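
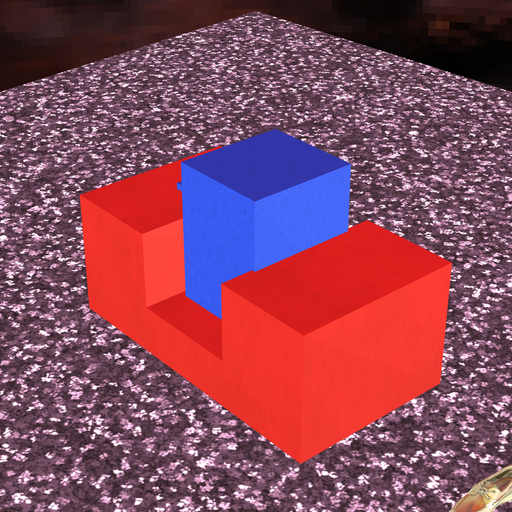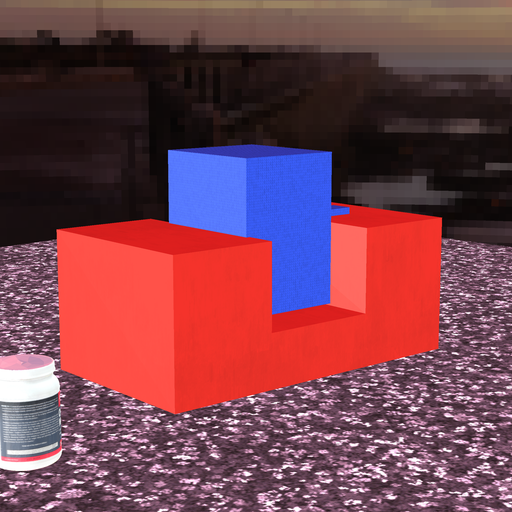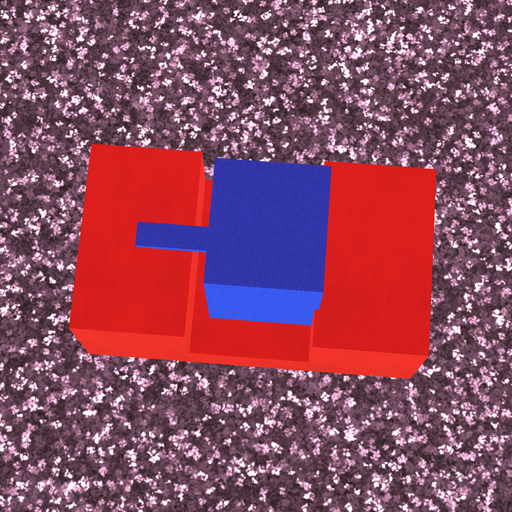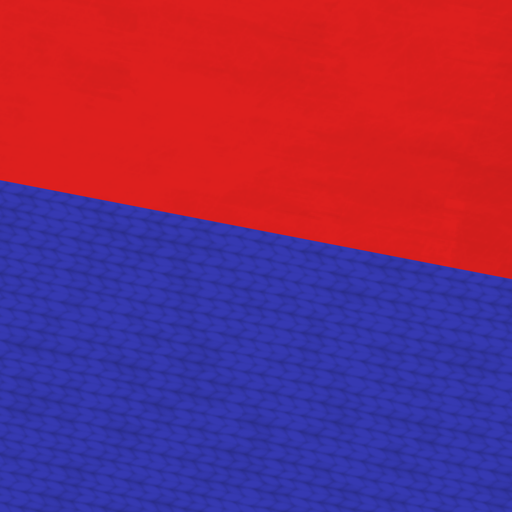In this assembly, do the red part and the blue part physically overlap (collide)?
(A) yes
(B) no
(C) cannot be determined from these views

(A) yes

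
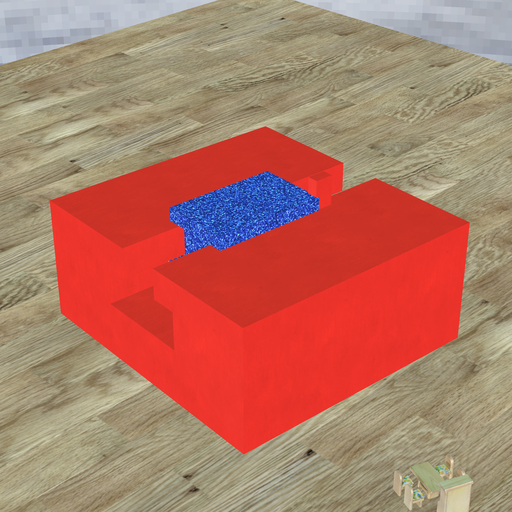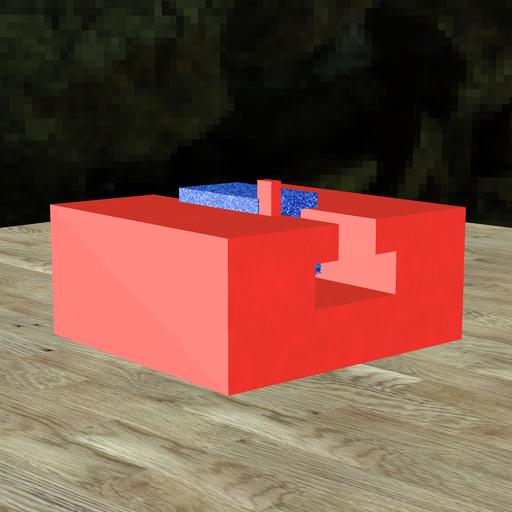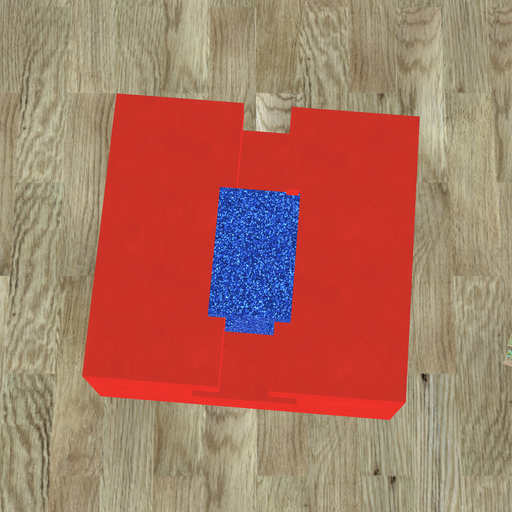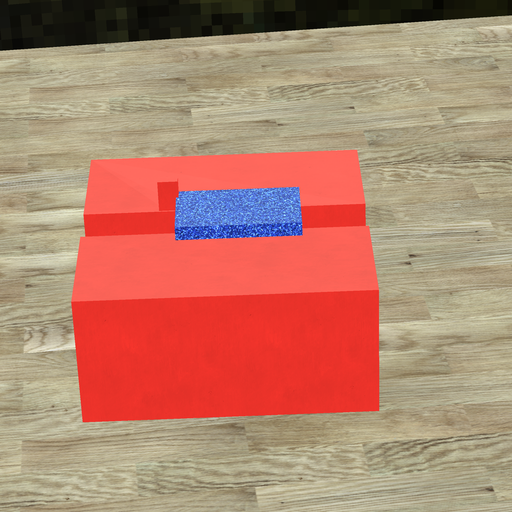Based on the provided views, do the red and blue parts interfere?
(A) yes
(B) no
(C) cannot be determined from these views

(A) yes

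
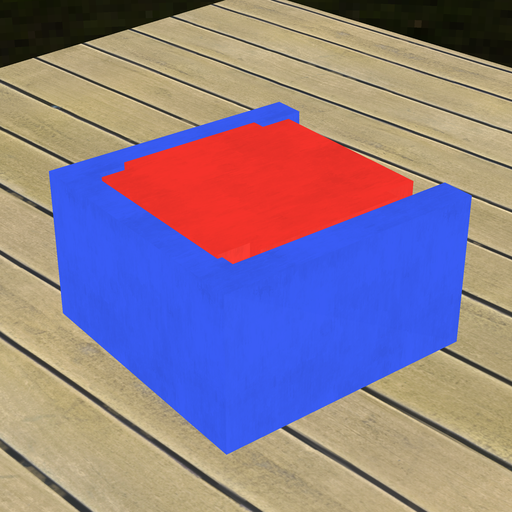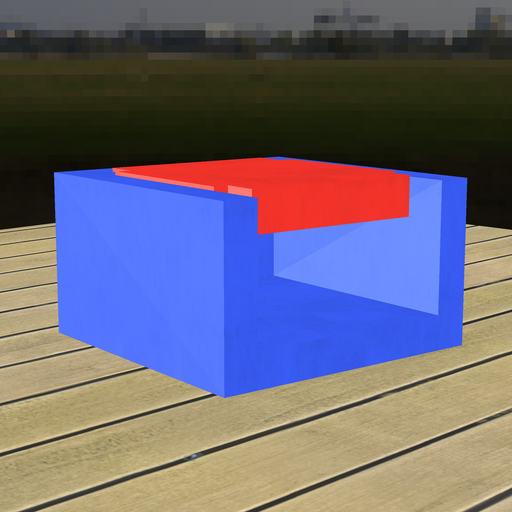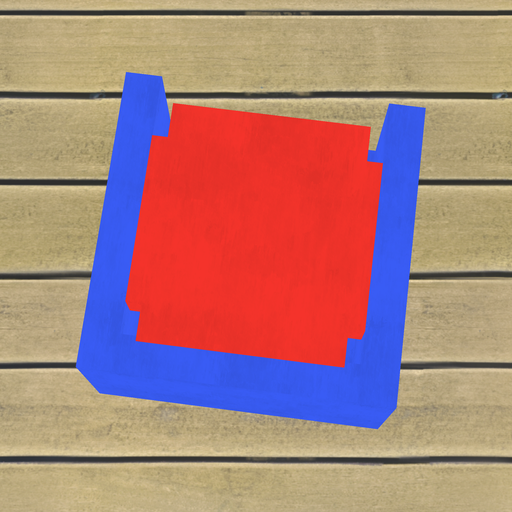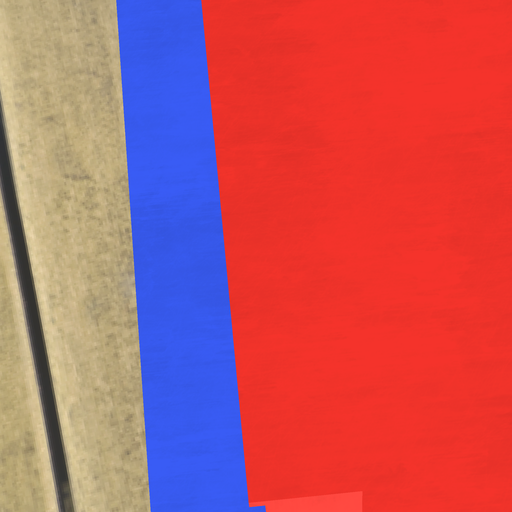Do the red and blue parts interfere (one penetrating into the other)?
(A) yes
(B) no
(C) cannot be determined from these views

(A) yes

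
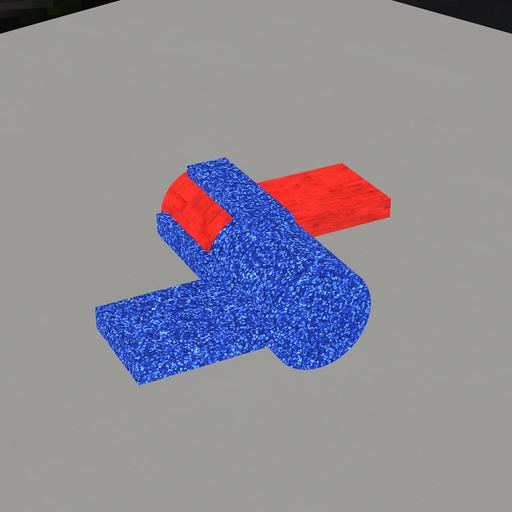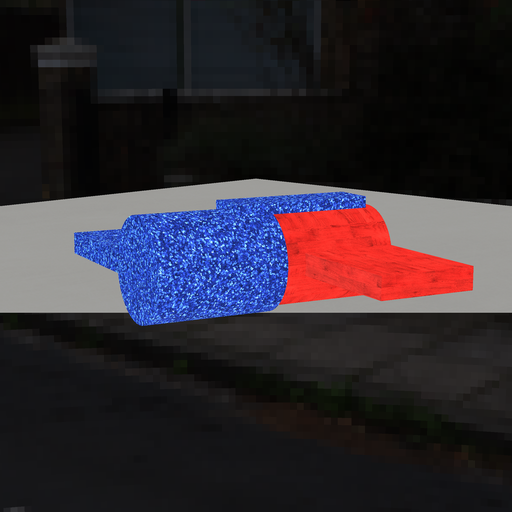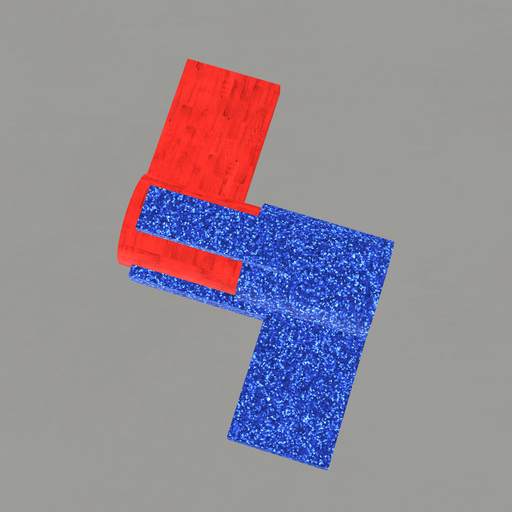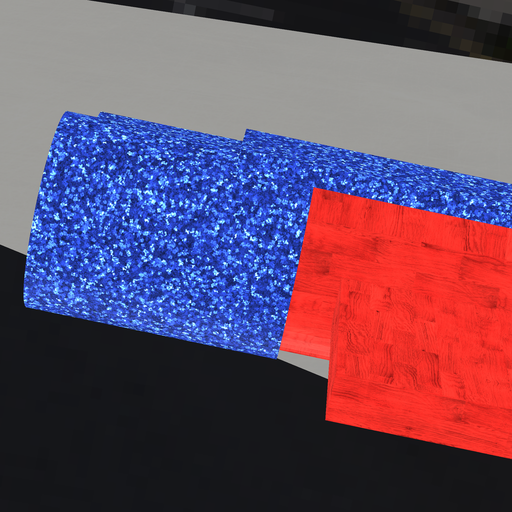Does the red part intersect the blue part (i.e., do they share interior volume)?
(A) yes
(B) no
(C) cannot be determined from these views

(A) yes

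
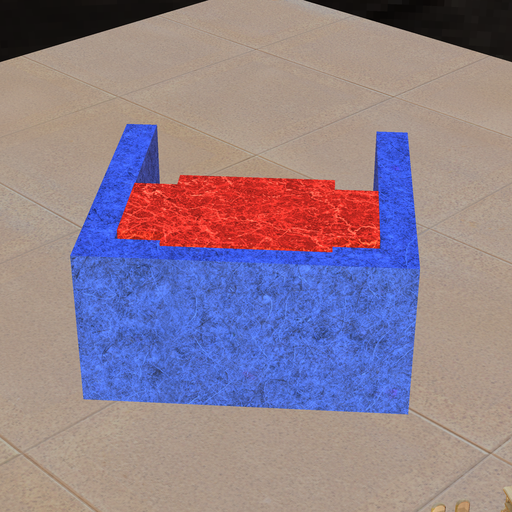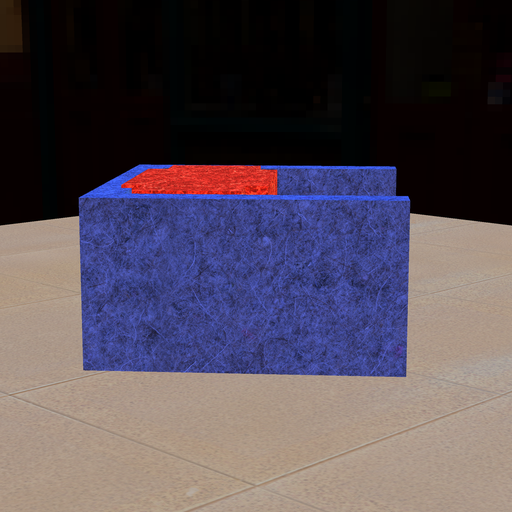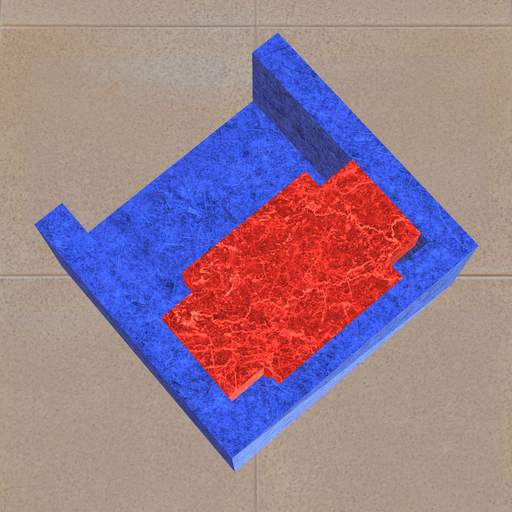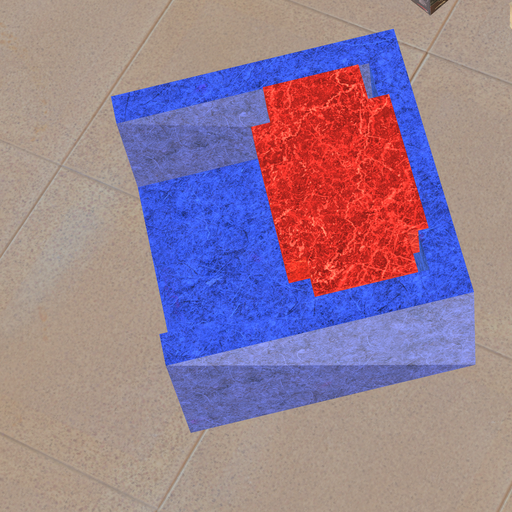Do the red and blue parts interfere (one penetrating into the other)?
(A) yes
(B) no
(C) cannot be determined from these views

(A) yes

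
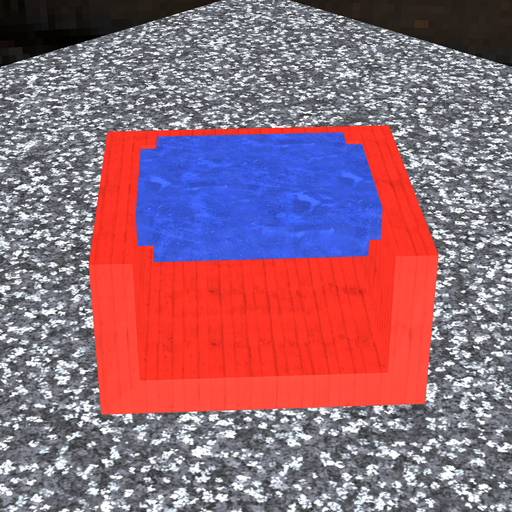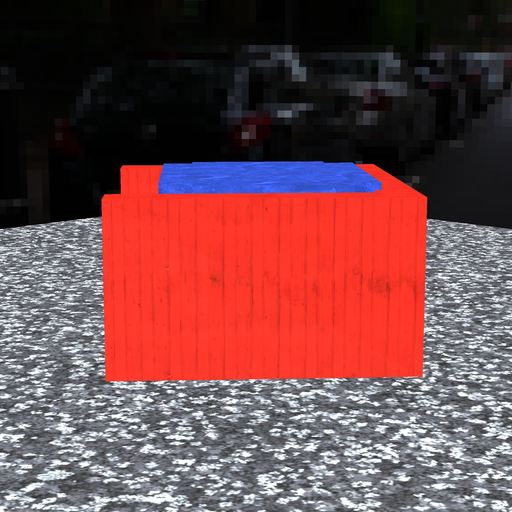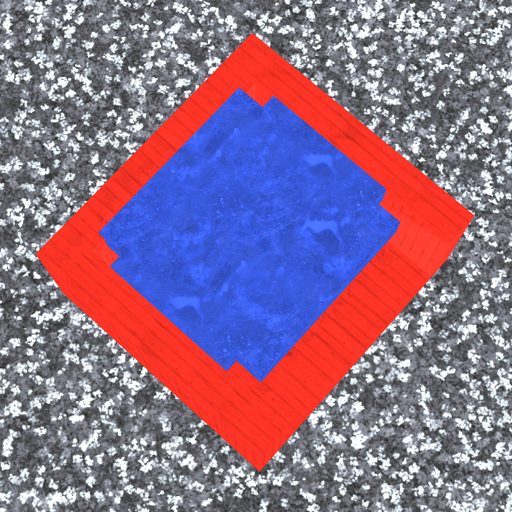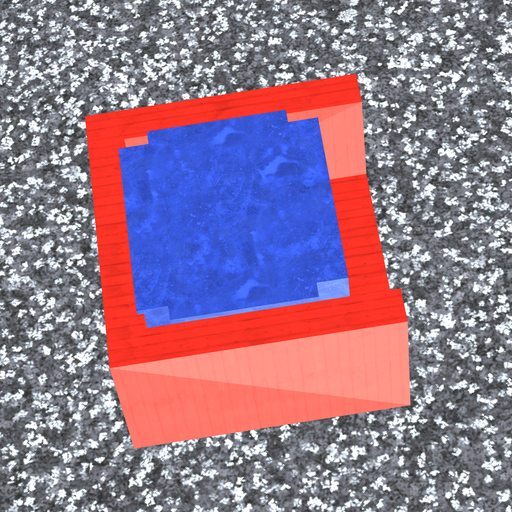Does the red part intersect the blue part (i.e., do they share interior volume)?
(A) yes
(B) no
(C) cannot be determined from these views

(A) yes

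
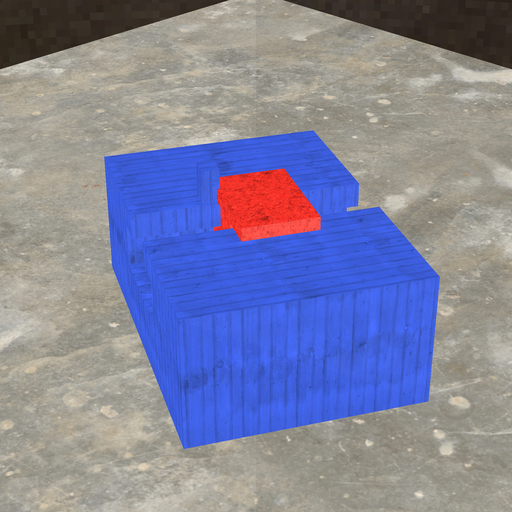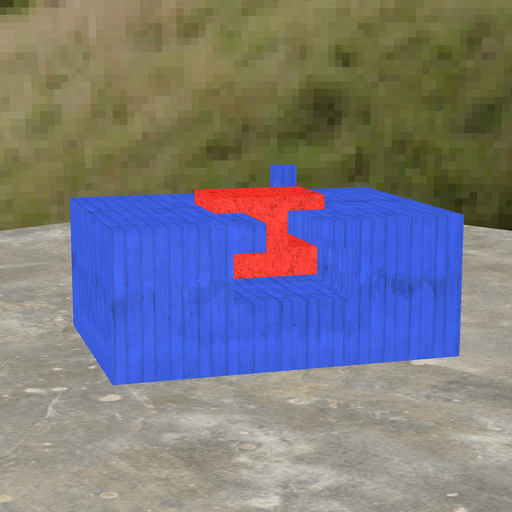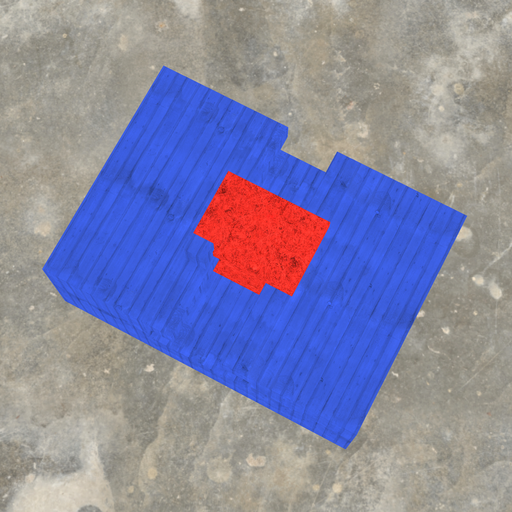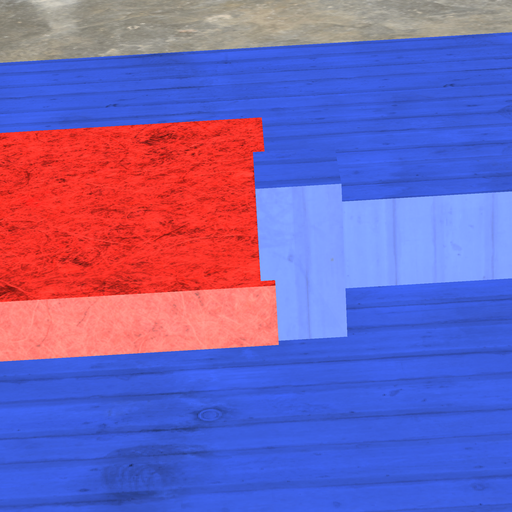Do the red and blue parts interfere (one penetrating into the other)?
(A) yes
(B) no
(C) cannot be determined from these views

(A) yes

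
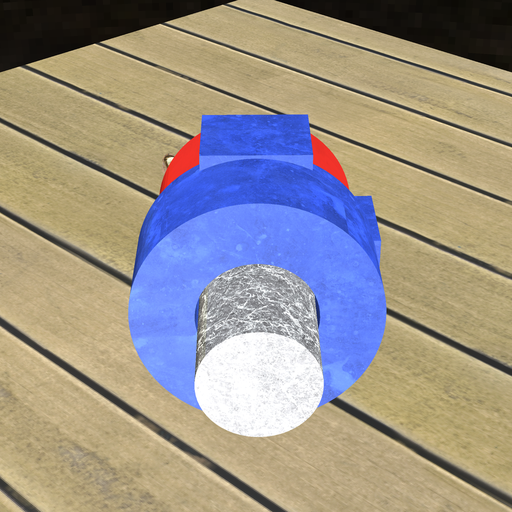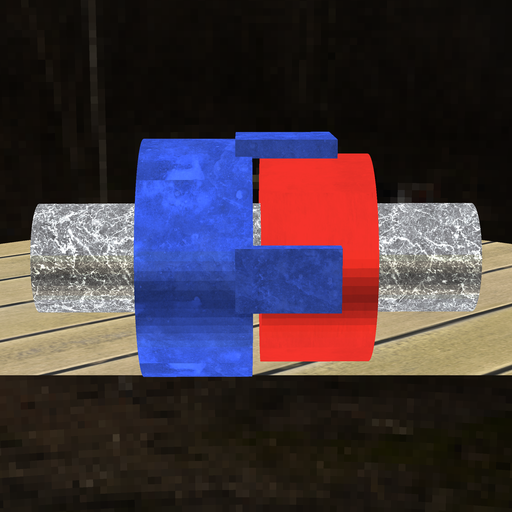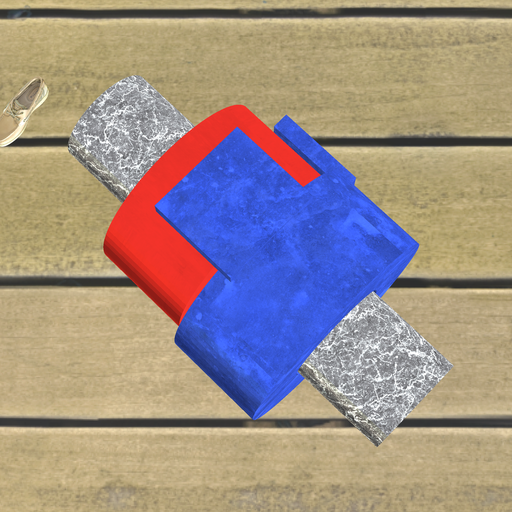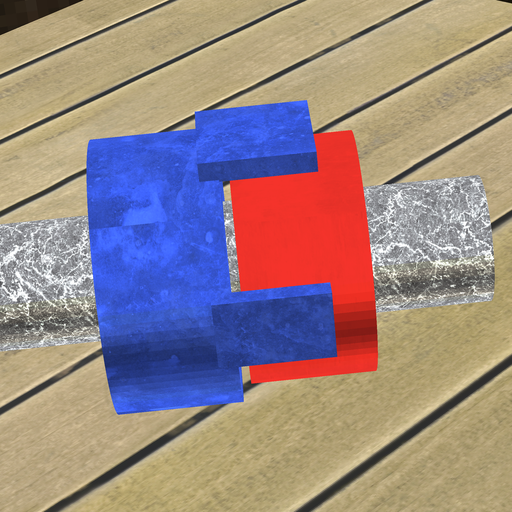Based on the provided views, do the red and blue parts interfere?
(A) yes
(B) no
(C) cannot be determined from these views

(B) no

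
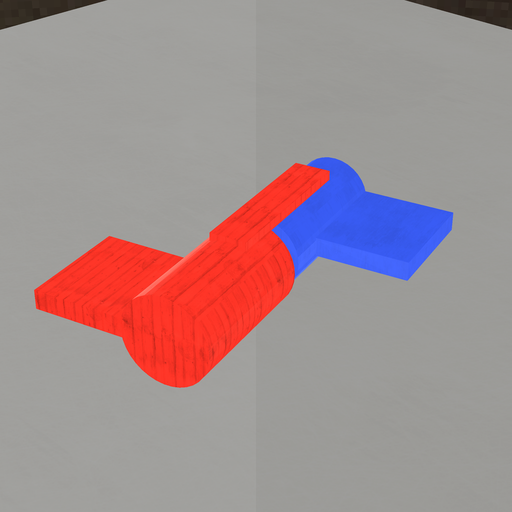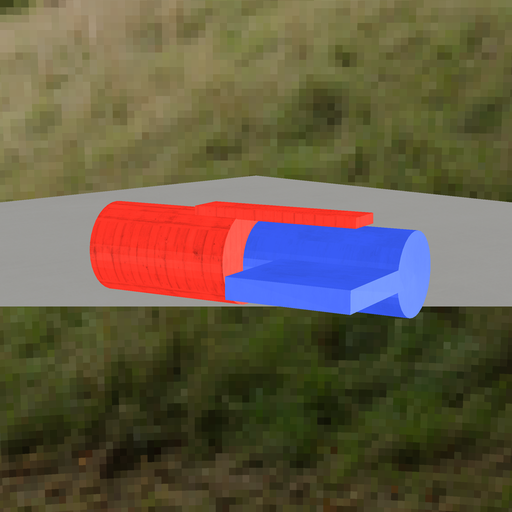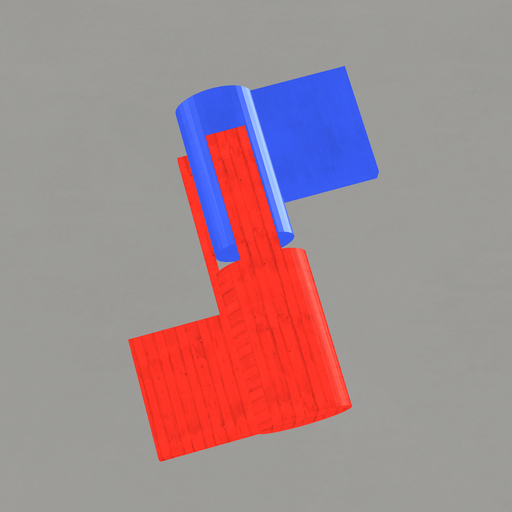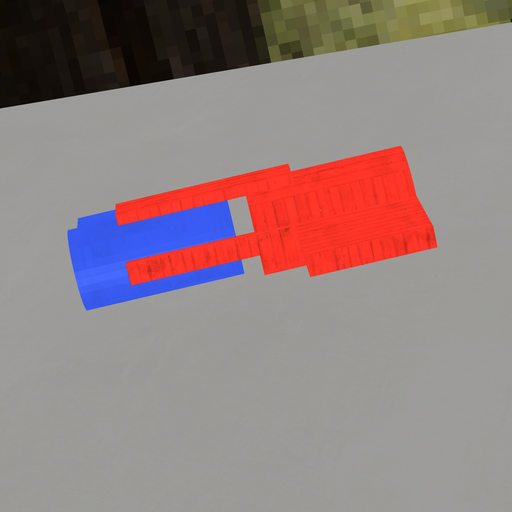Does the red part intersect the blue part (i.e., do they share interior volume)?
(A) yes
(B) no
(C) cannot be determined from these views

(B) no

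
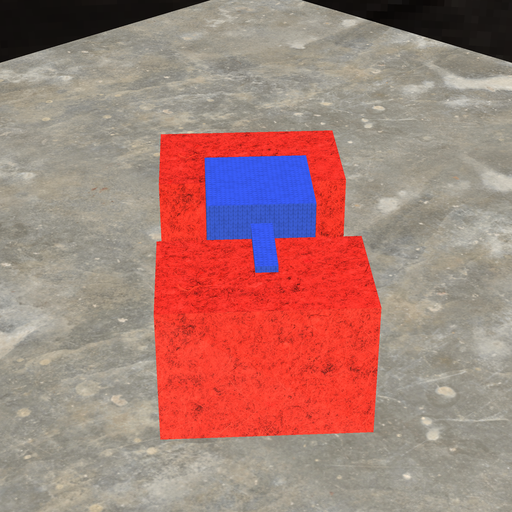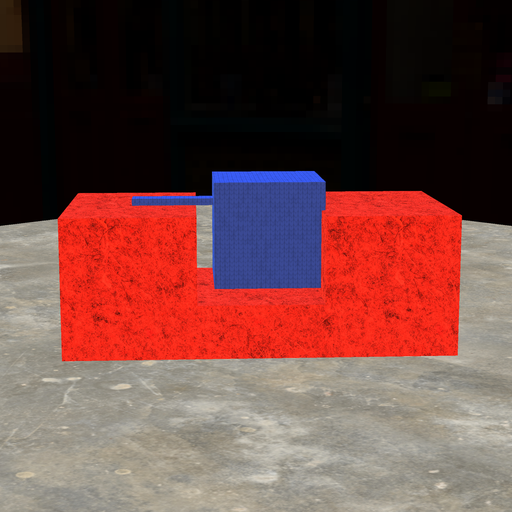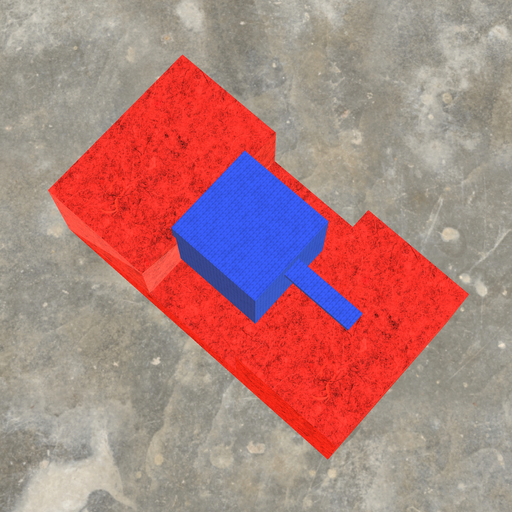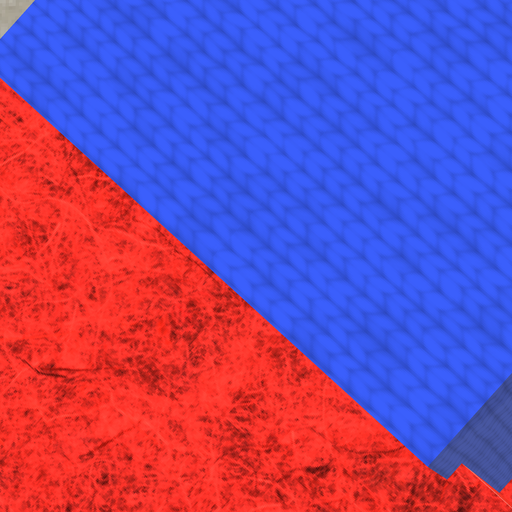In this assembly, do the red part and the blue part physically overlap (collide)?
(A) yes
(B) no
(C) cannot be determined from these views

(A) yes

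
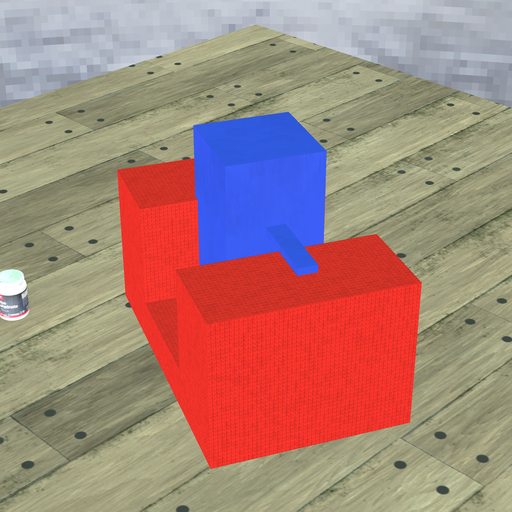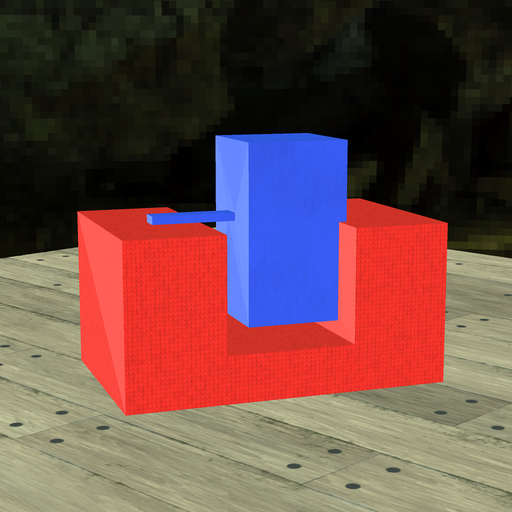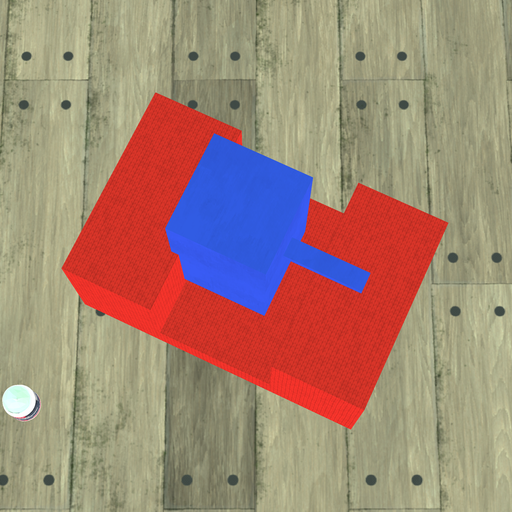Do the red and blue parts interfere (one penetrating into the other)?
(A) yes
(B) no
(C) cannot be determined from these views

(A) yes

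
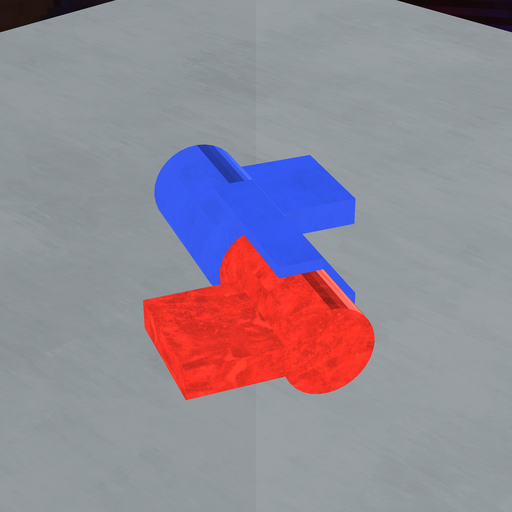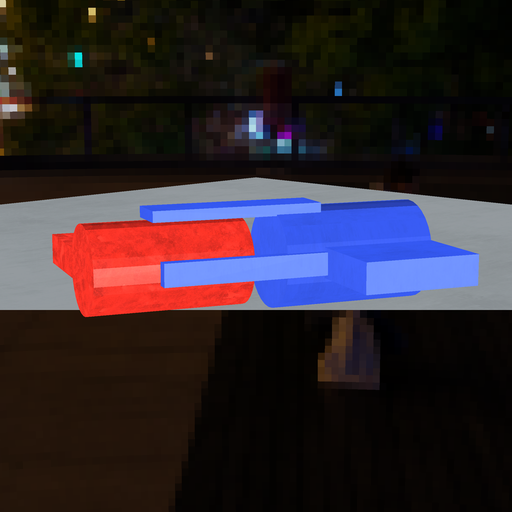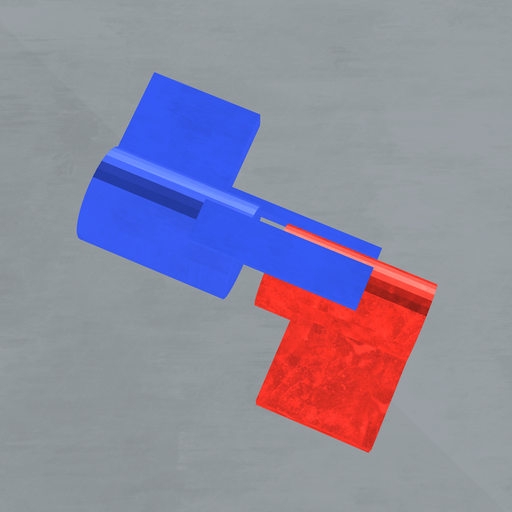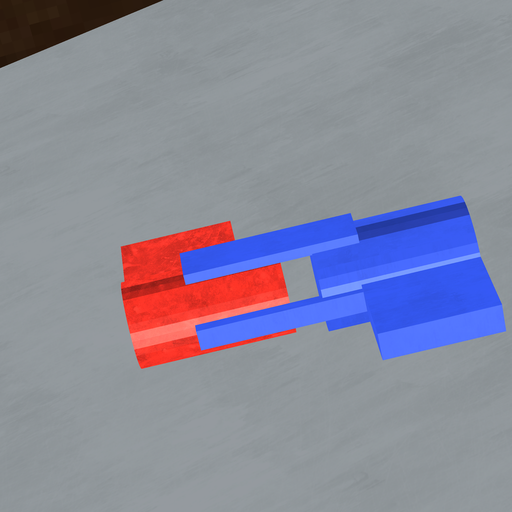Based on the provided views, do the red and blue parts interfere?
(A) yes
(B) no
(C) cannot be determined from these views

(B) no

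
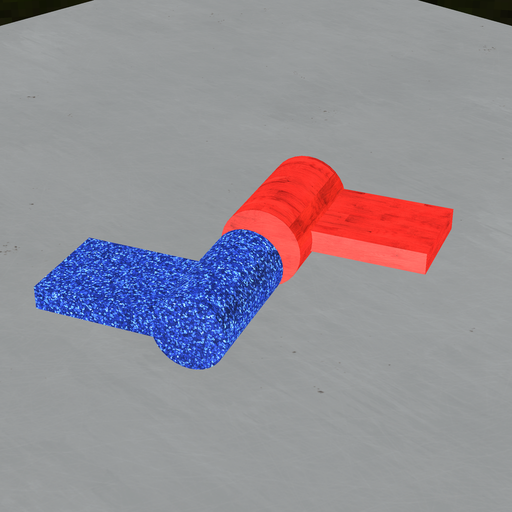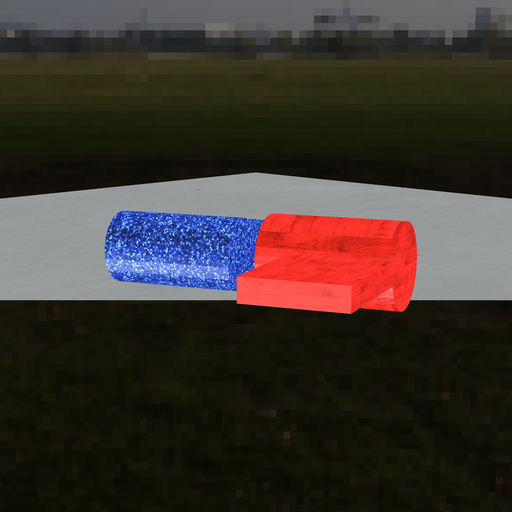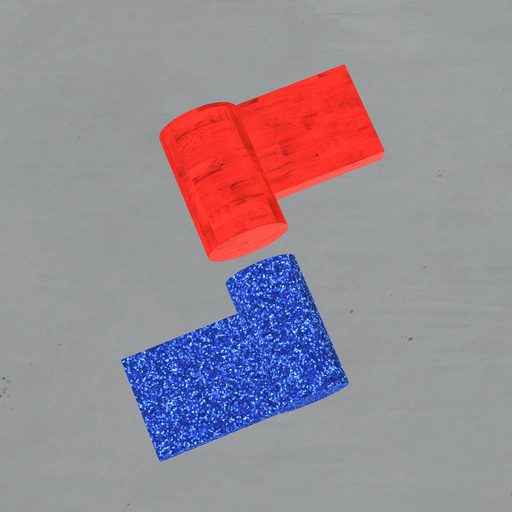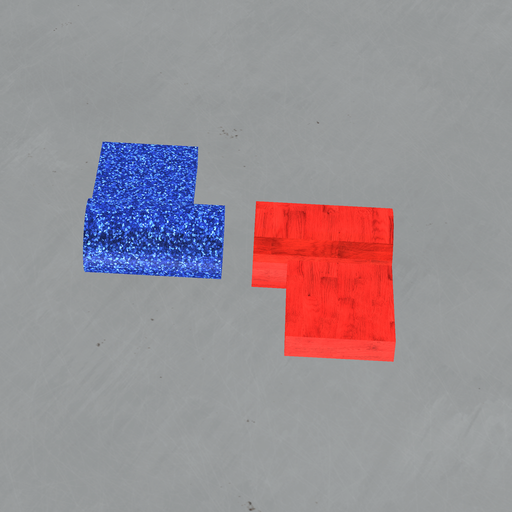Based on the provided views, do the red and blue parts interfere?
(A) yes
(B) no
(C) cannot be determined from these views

(B) no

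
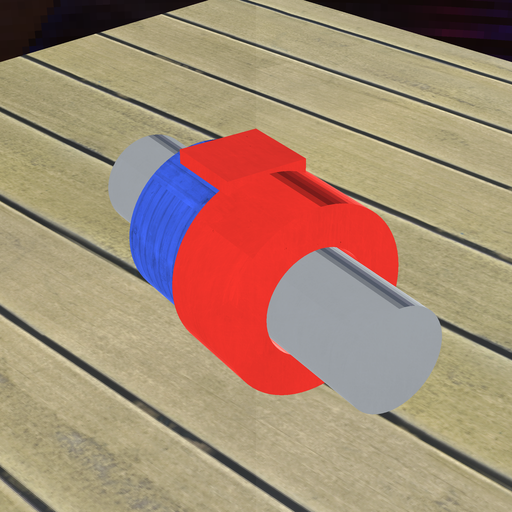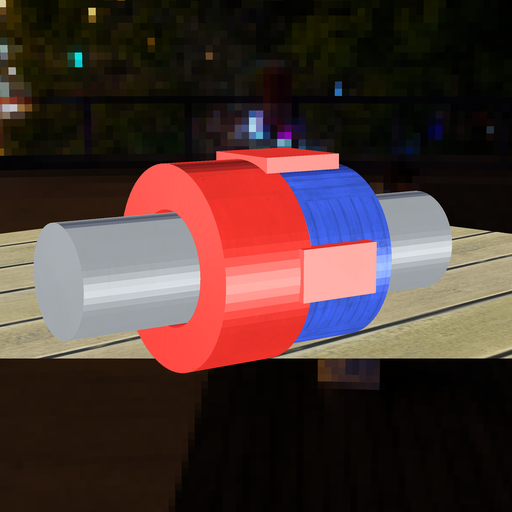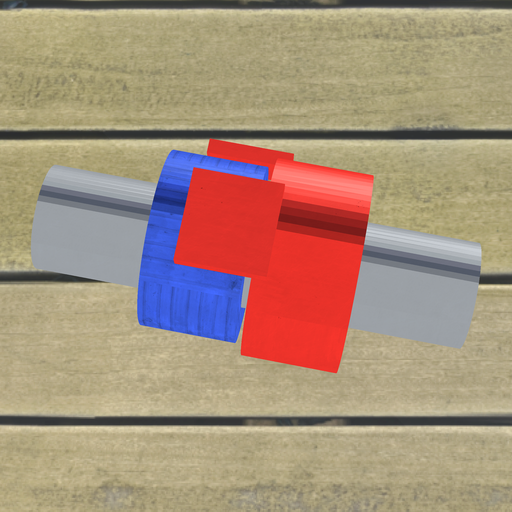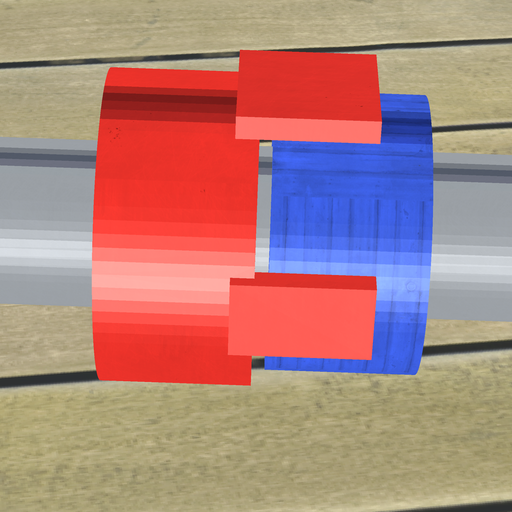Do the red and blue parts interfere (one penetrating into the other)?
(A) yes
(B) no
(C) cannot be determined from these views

(B) no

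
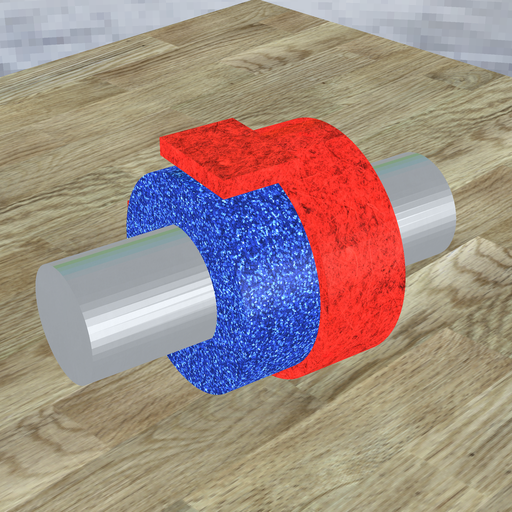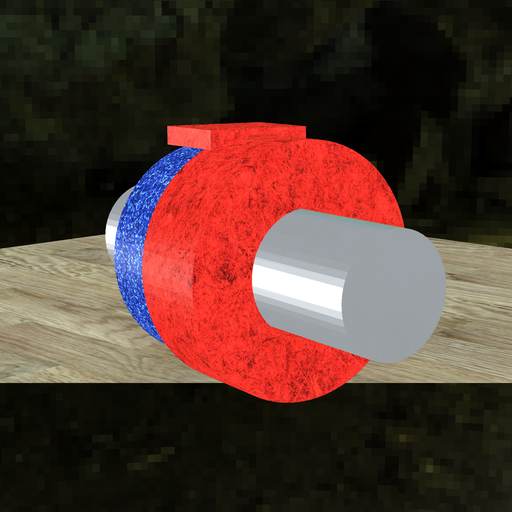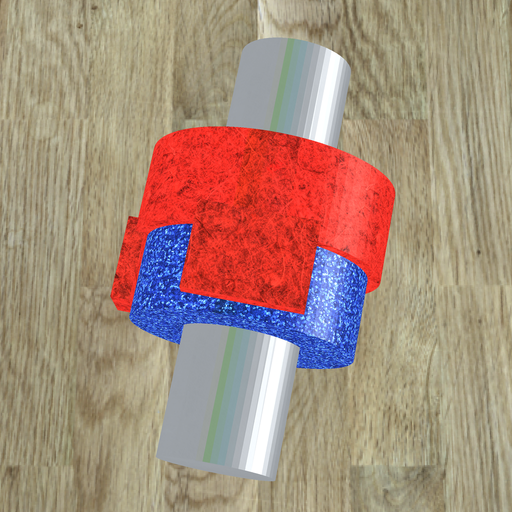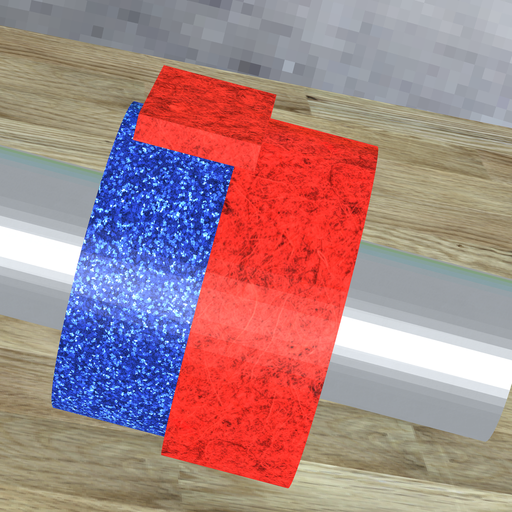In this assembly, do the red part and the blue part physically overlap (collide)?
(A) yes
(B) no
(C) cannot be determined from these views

(A) yes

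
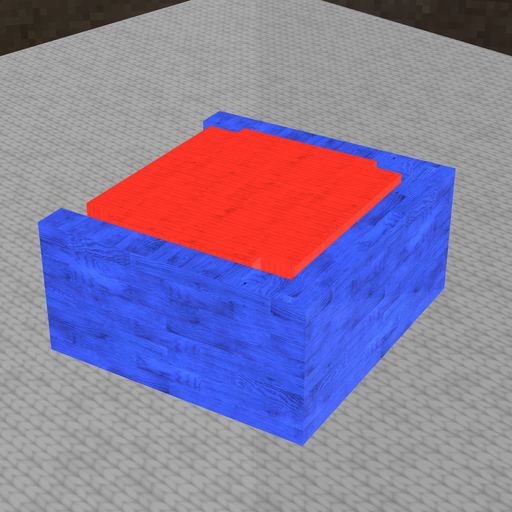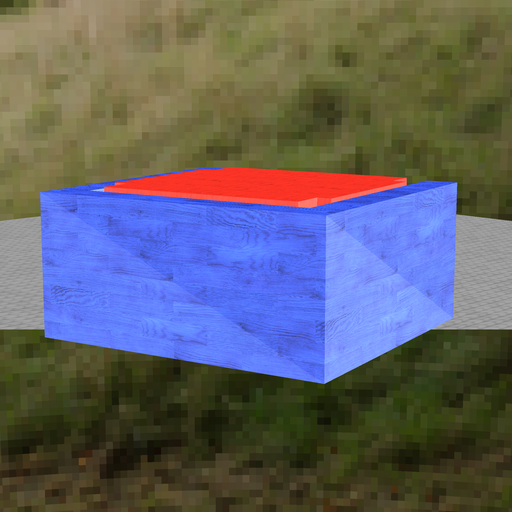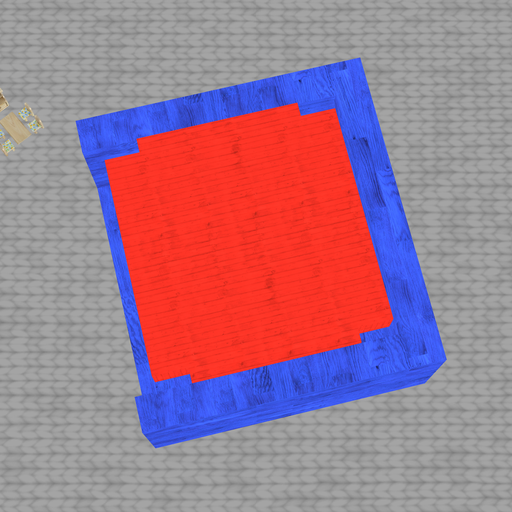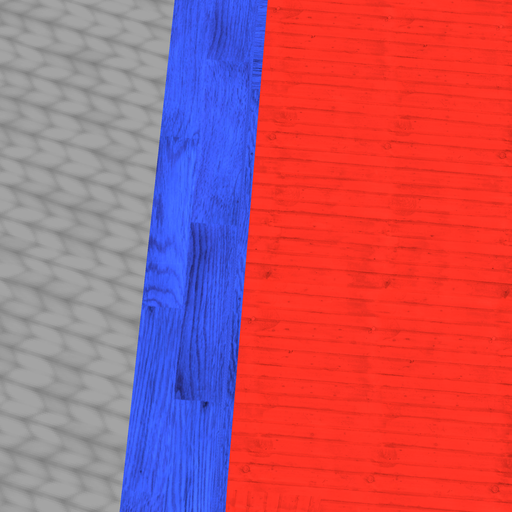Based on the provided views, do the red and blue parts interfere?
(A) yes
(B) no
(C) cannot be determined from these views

(B) no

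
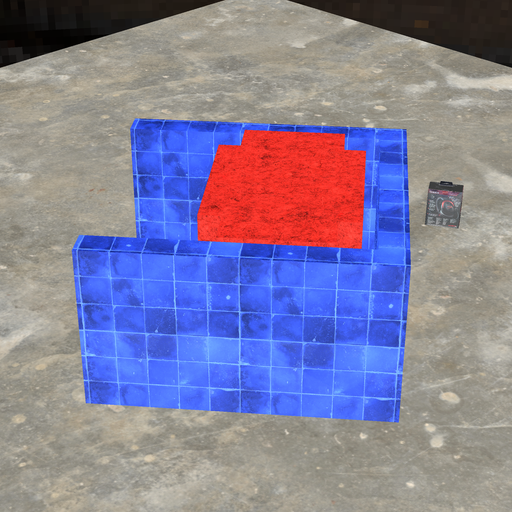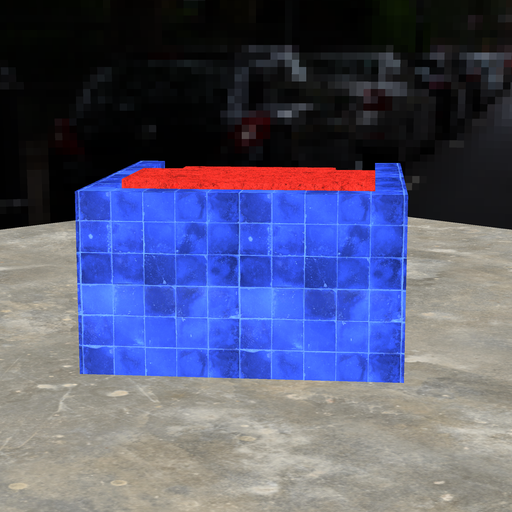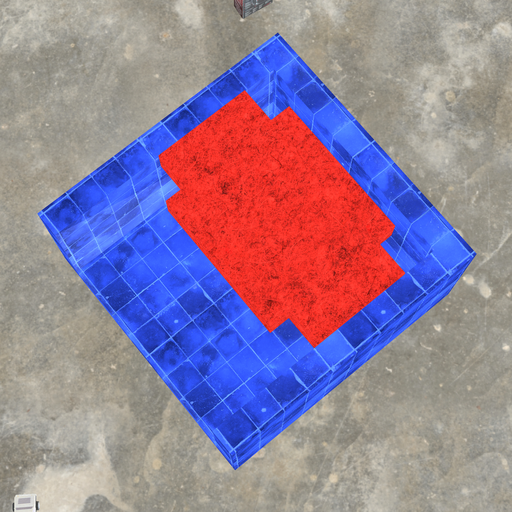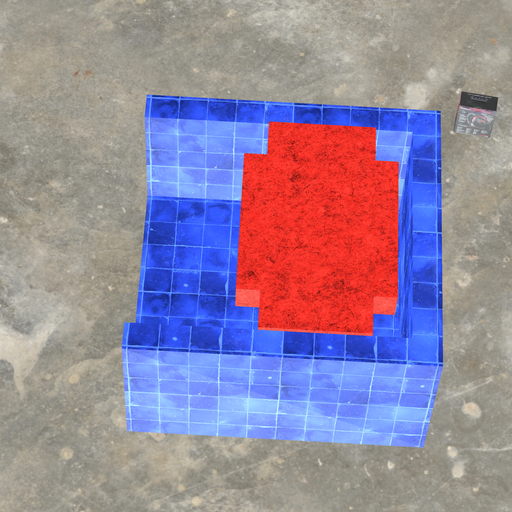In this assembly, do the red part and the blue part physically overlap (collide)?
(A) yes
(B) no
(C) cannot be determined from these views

(B) no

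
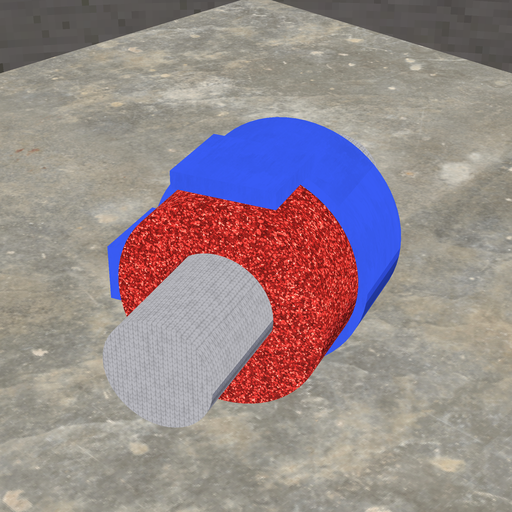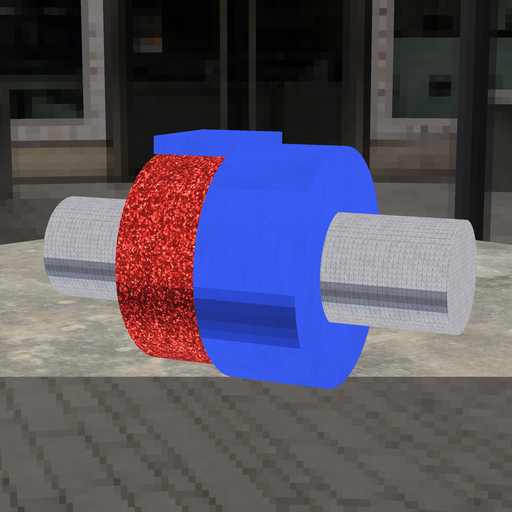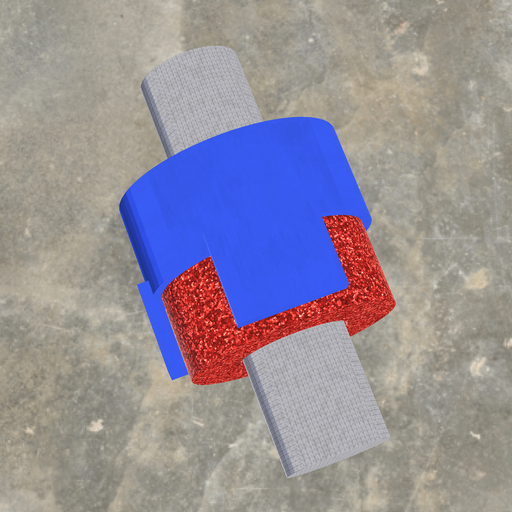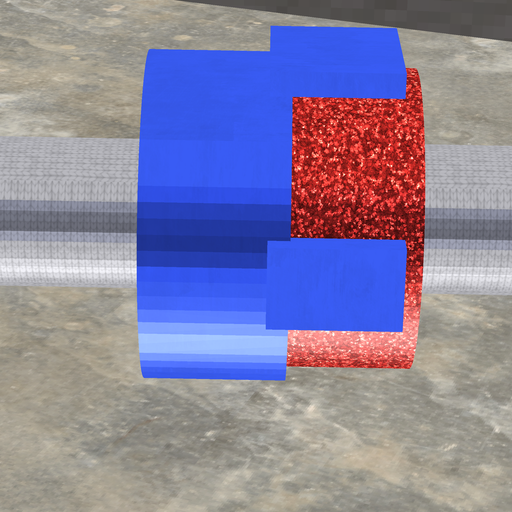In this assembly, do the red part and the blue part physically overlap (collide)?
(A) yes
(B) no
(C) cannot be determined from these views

(A) yes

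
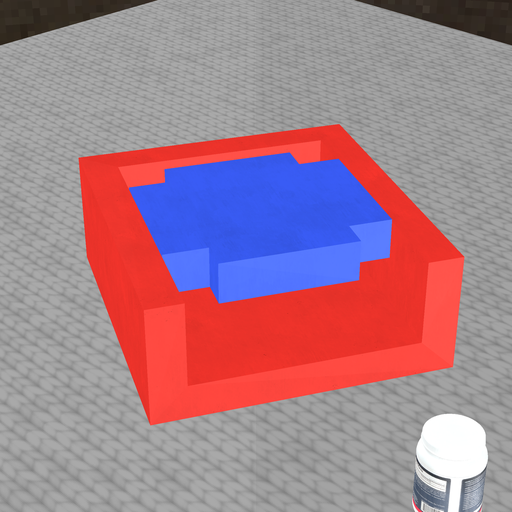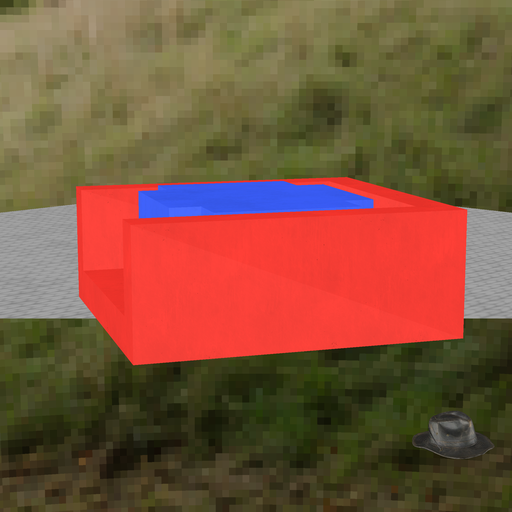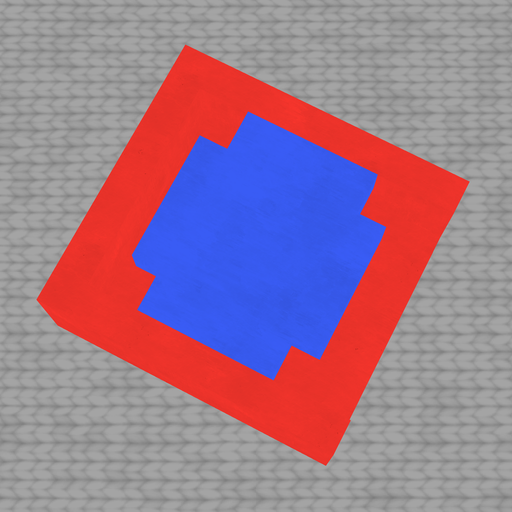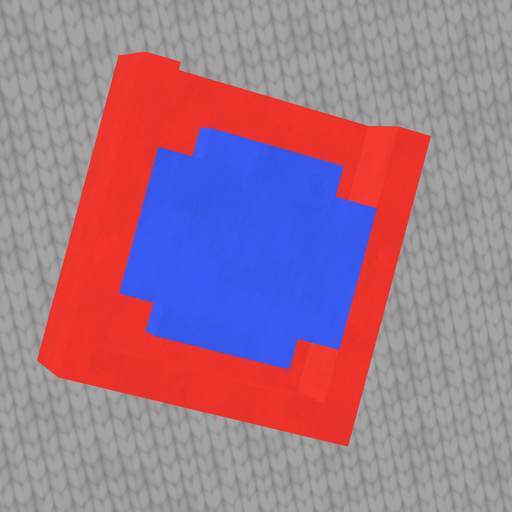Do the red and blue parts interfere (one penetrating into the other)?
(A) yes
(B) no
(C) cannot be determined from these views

(B) no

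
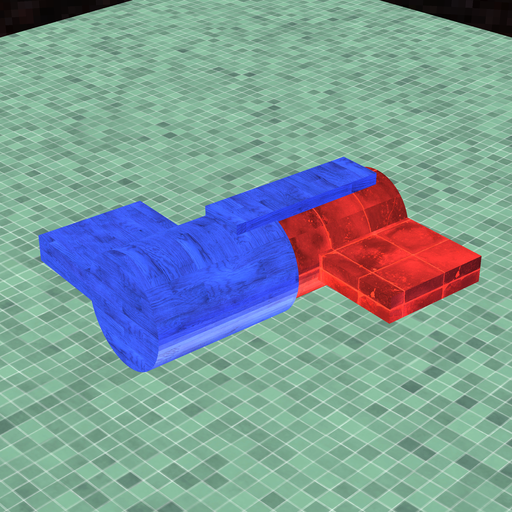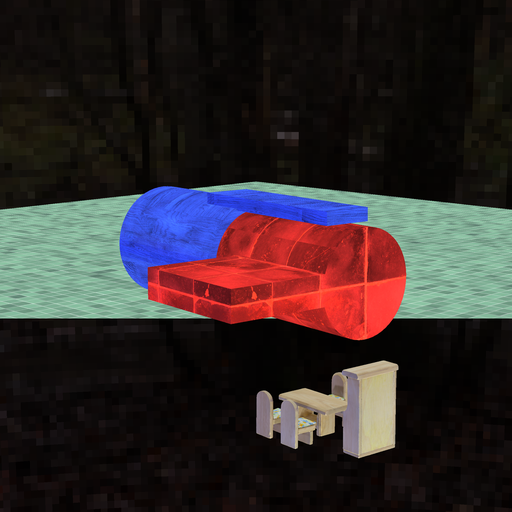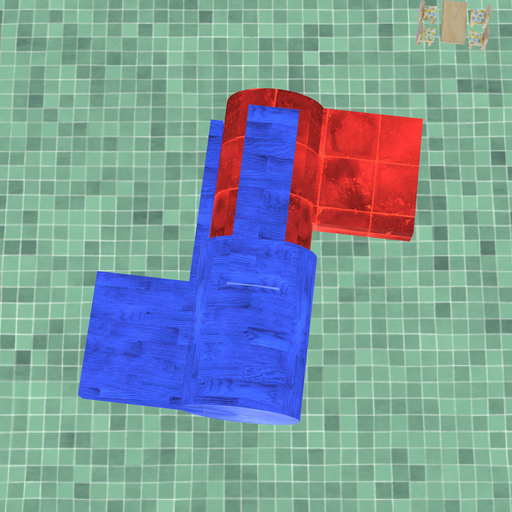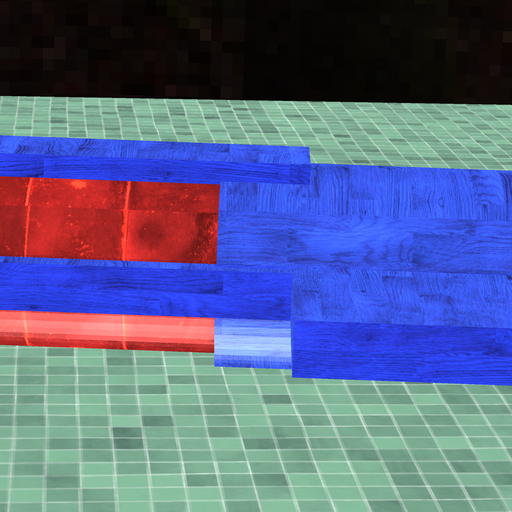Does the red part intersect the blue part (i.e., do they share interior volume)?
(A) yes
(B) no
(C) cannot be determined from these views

(A) yes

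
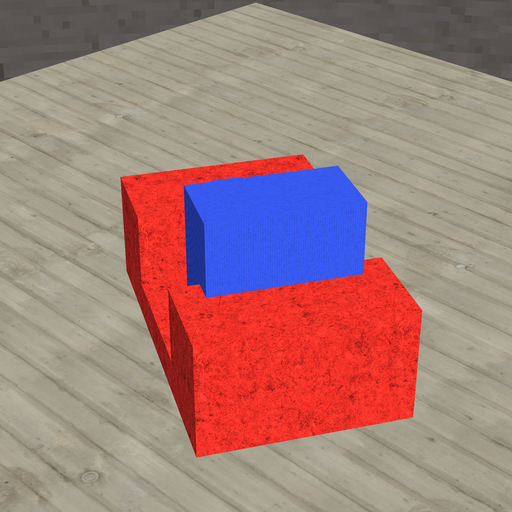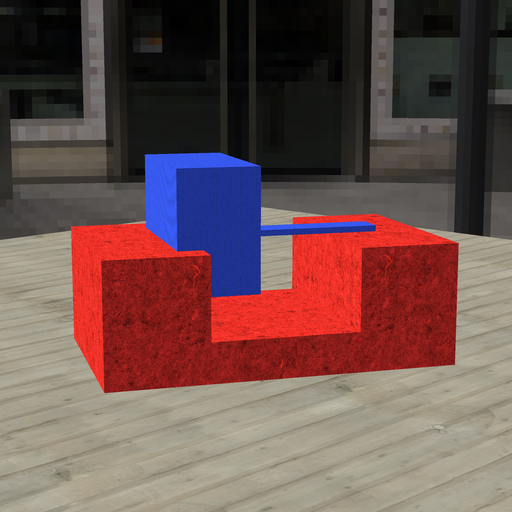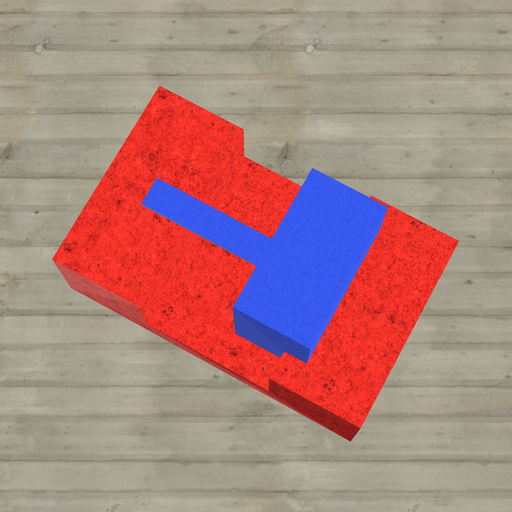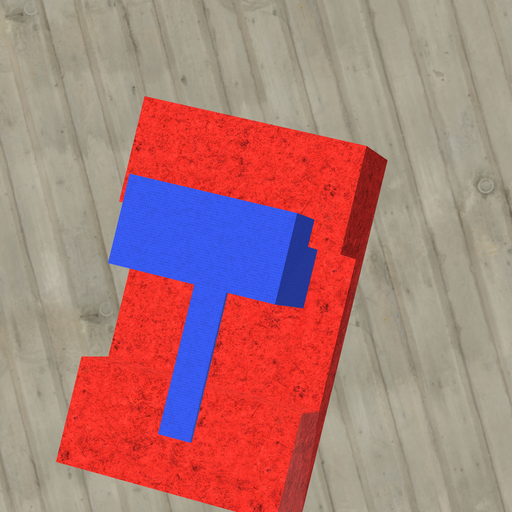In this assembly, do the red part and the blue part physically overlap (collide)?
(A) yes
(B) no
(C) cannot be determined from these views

(A) yes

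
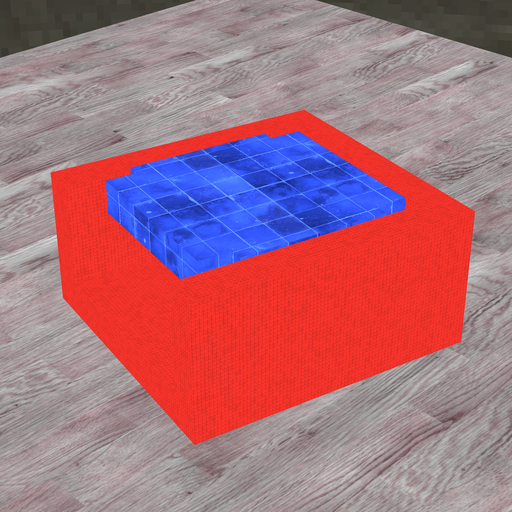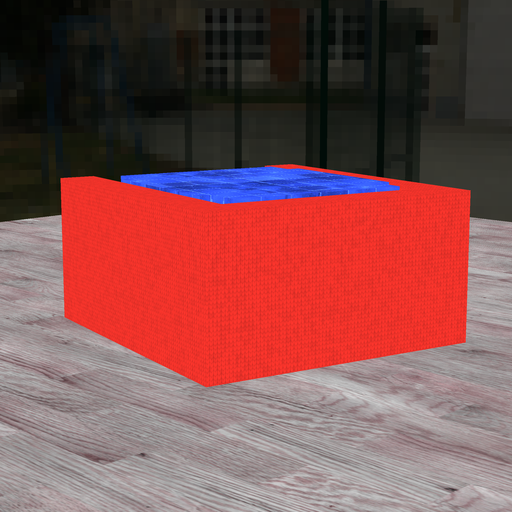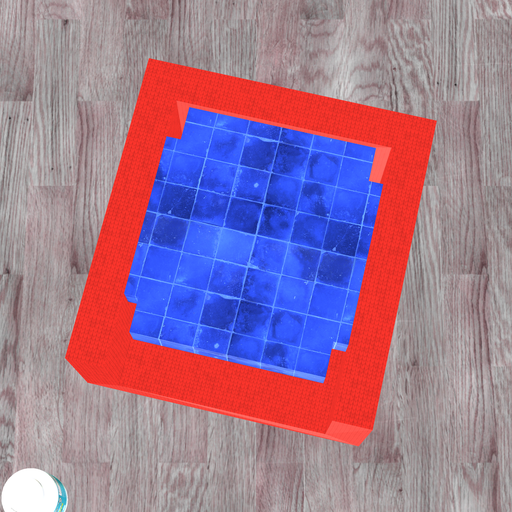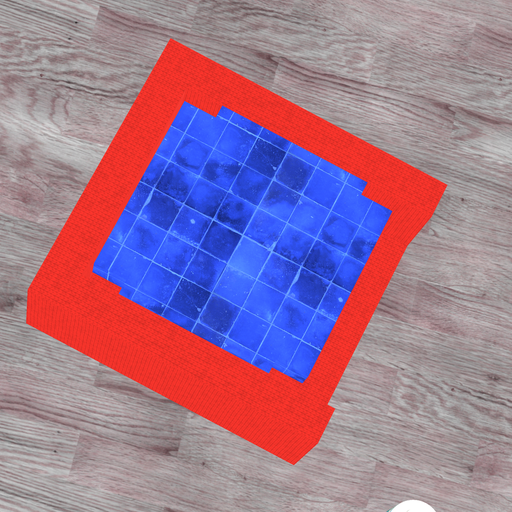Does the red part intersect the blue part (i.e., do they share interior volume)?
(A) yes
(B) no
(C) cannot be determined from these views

(B) no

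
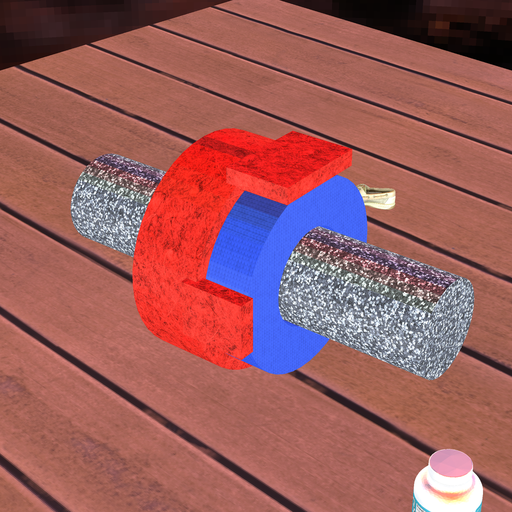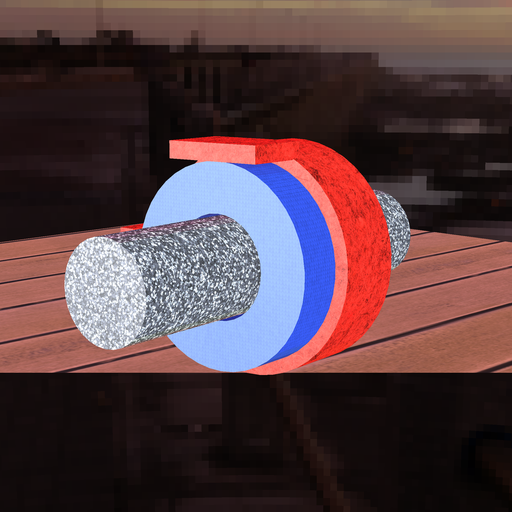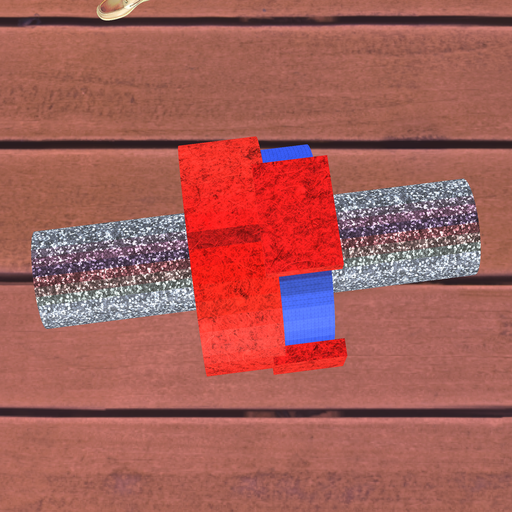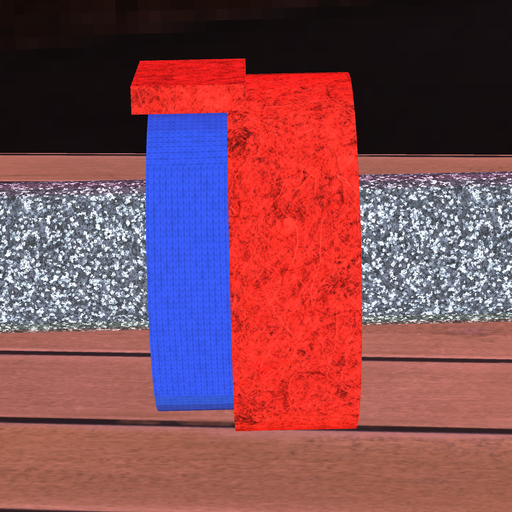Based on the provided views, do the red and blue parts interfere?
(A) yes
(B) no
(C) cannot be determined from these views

(A) yes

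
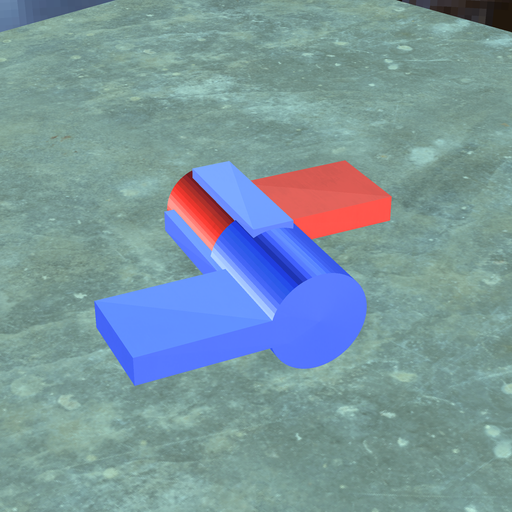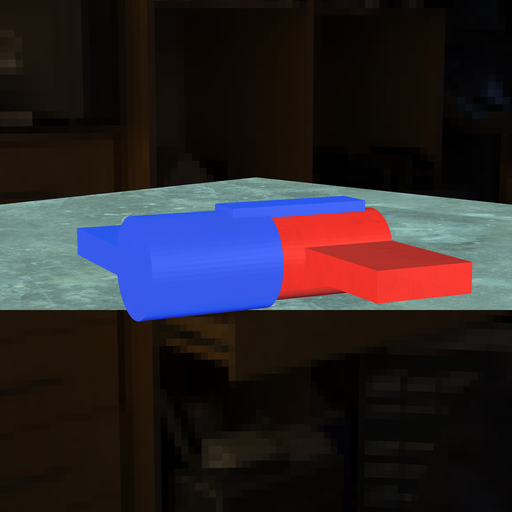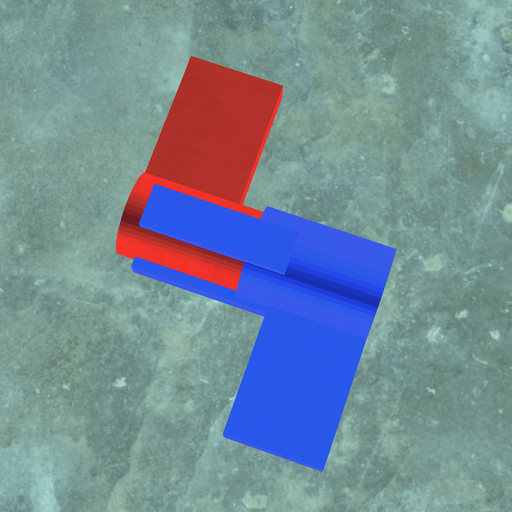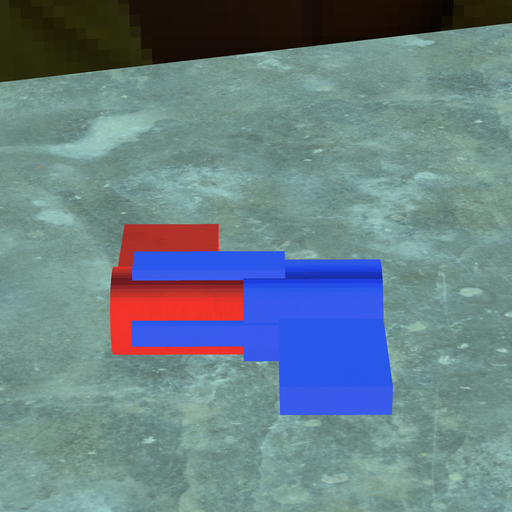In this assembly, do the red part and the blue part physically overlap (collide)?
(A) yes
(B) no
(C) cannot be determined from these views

(A) yes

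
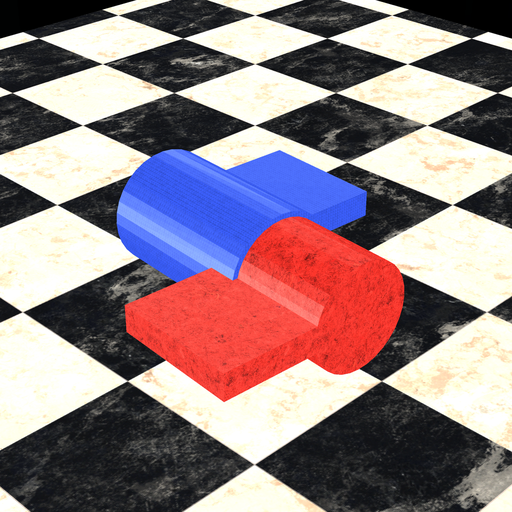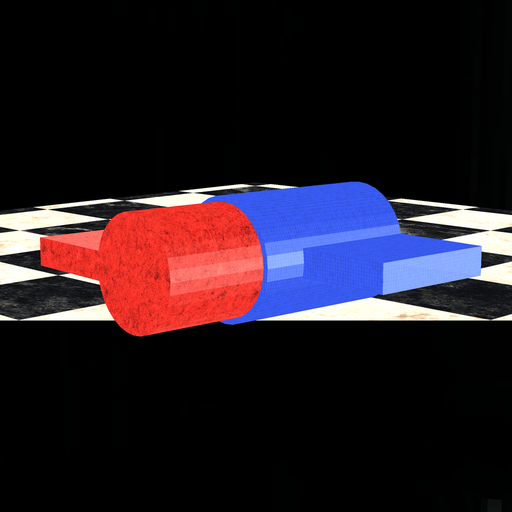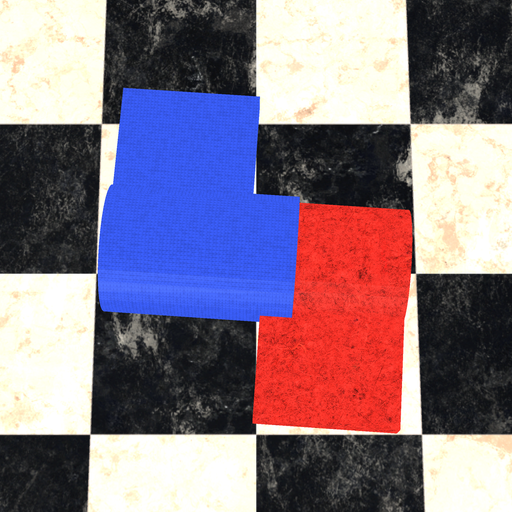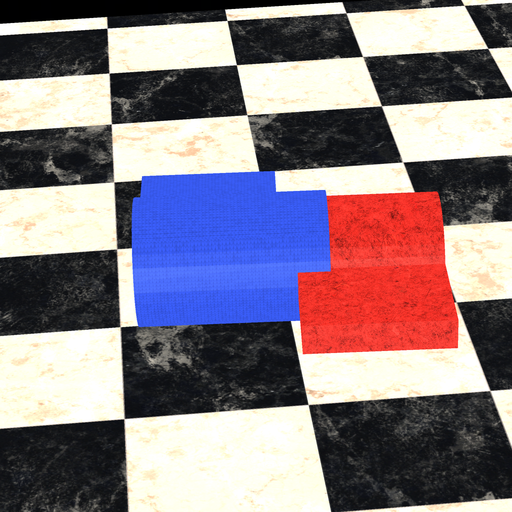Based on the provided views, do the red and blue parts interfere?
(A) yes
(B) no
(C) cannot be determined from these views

(A) yes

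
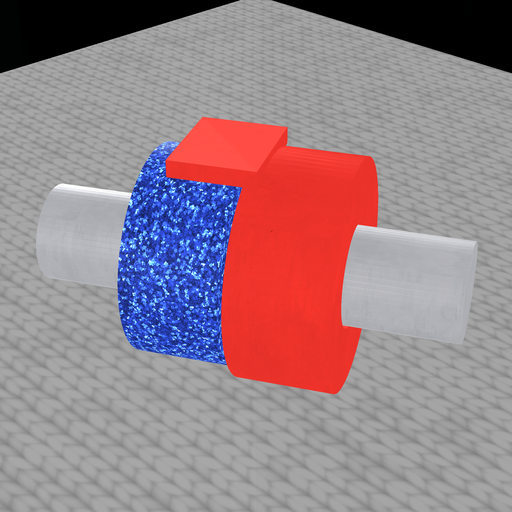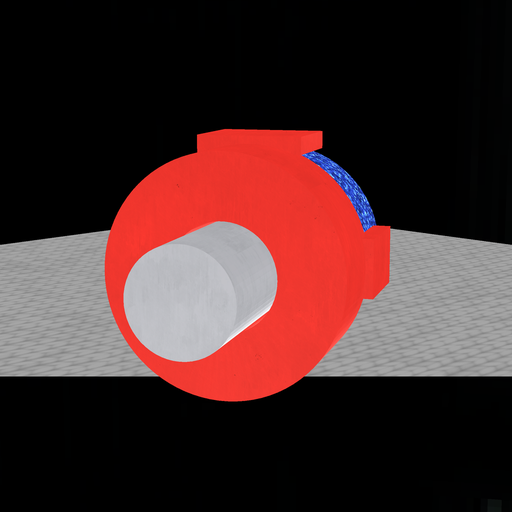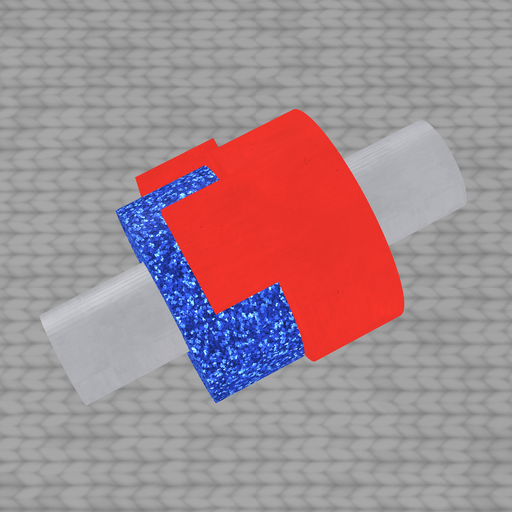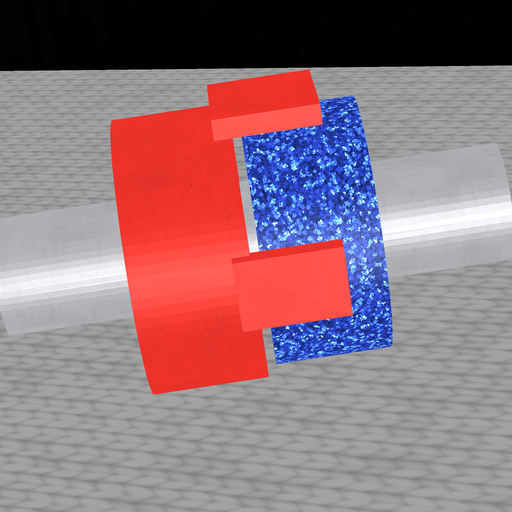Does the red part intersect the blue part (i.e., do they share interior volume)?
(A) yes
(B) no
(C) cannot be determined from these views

(B) no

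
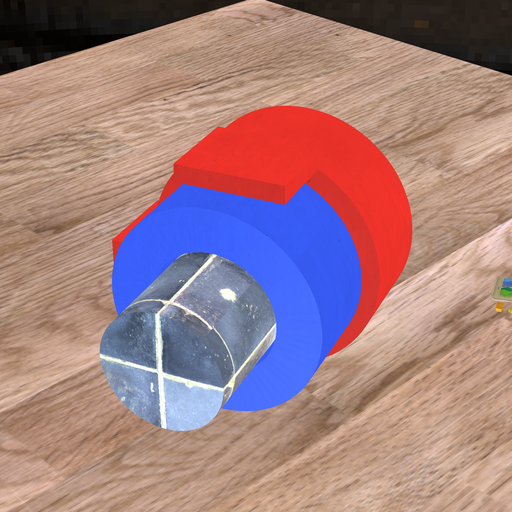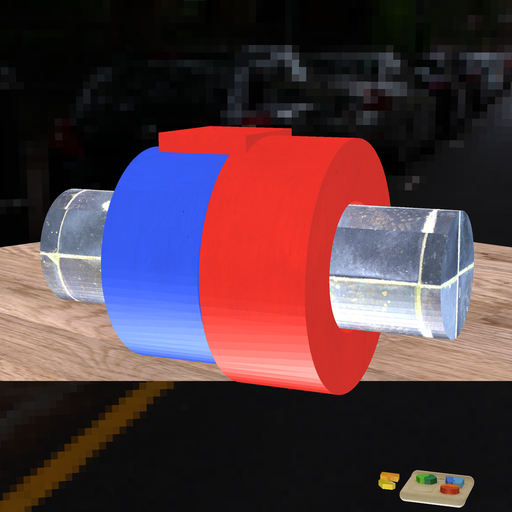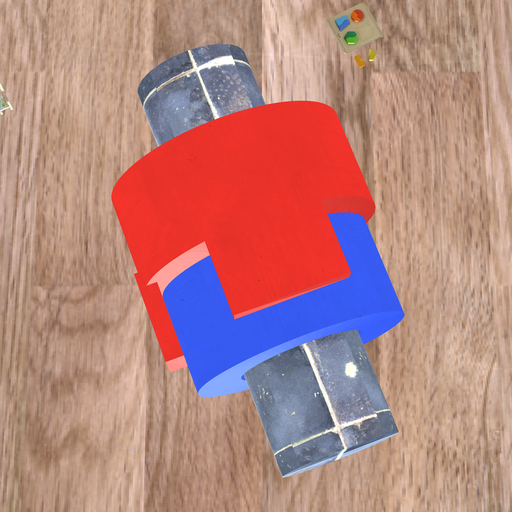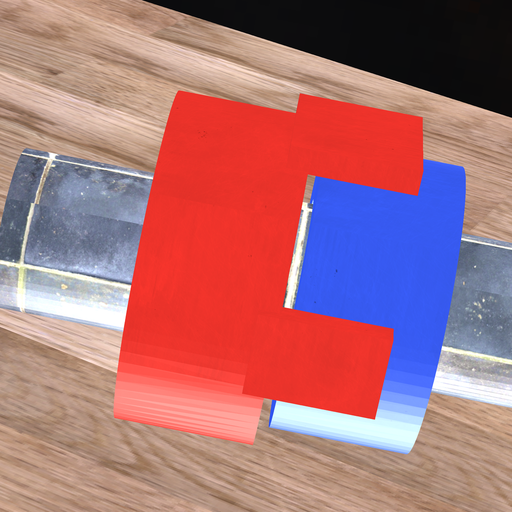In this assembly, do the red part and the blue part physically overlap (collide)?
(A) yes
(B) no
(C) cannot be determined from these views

(B) no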